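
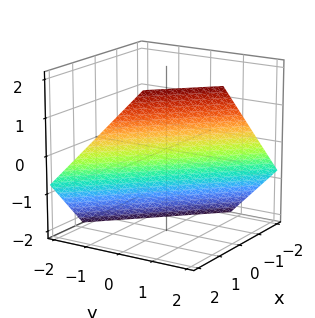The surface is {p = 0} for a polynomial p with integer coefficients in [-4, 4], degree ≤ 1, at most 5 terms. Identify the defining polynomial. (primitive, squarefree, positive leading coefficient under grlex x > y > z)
1. deg p = 1. The surface is flat (a plane).
2. Matching integer coefficients to the picture gives p.

3*x + 3*y - 3*z - 2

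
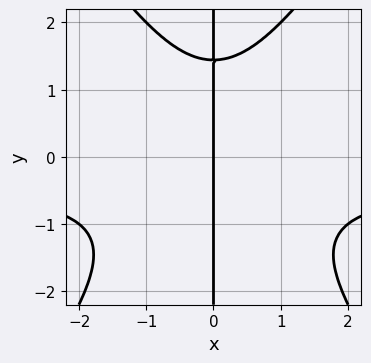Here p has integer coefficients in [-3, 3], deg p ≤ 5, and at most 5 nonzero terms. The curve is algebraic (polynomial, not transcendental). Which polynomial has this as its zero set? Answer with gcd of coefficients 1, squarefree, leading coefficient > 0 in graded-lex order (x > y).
(a) deg p = 4. A generic line meets the curve in up to 4 points.
(b) Checking where it meets the axes: the visible y-axis segment lies entirely on the curve; one x-axis crossing is at x = 0.
(c) Assembling these constraints gives the stated polynomial.

2*x^3*y - x*y^3 + x^3 + 3*x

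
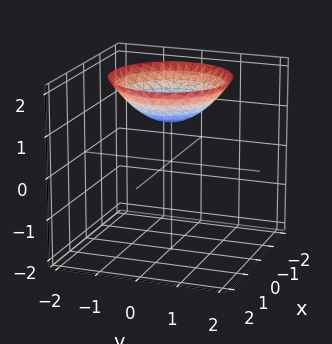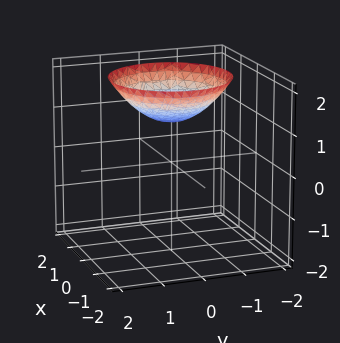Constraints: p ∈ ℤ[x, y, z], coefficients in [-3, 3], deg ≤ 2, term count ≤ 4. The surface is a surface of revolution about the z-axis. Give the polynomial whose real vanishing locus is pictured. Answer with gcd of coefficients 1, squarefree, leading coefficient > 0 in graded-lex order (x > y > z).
x^2 + y^2 - 2*z + 2

First, degree: no degree-1 surface has this shape, so deg p = 2.
Next, symmetry: the z-axis is an axis of rotation, so x and y enter only as x² + y².
Next, observable constraints: it misses every integer gridline on the y-axis; the surface avoids every integer x-axis point in the box; a circular section at z = 2 has radius between 1 and 2; it crosses the z-axis at the gridline z = 1.
Finally, the integer polynomial consistent with all of this is the stated p.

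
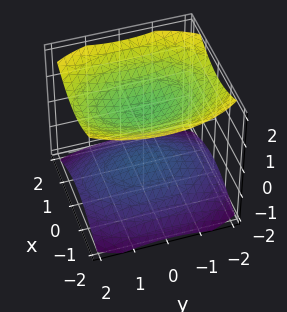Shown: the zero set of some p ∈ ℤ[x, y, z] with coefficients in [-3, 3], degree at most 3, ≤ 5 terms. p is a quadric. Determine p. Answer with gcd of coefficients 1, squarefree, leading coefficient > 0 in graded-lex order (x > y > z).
2*x^2 + y^2 - 3*z^2 + 3

First, there are 2 components. They look like related sheets of one shape, so recover p as a whole.
Then, deg p = 2. Two sheets facing apart; a quadric.
Then, symmetries: it's symmetric under y → −y, forcing even powers of y; the x ↦ −x reflection is a symmetry, so x appears only in even powers; the z ↦ −z reflection is a symmetry, so z appears only in even powers.
Next, reading off the gridlines: the z-axis gridline crossings are at z ∈ {-1, 1}; it misses every integer gridline on the y-axis; no x-intercept at any integer in the box.
Finally, assembling these constraints gives the stated polynomial.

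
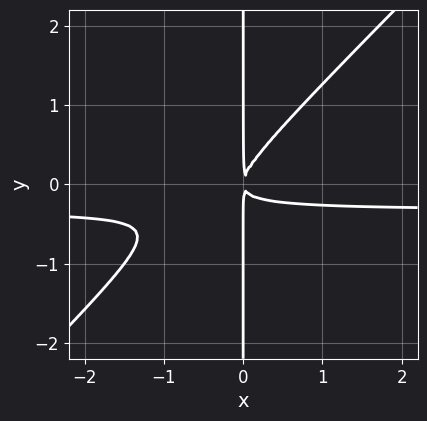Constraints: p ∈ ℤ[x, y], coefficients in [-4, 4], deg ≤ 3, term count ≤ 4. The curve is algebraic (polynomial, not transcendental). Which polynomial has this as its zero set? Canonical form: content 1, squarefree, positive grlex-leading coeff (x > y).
(a) deg p = 3. A generic line meets the curve in up to 3 points.
(b) Checking where it meets the axes: the visible y-axis segment lies entirely on the curve.
(c) Matching integer coefficients to the picture gives p.

3*x^2*y - 3*x*y^2 + x^2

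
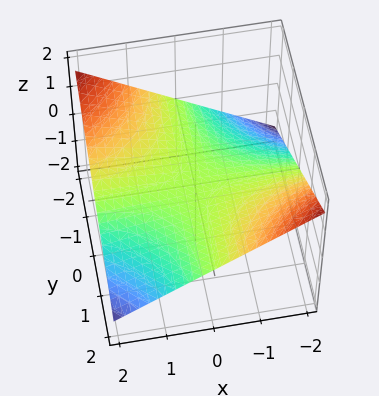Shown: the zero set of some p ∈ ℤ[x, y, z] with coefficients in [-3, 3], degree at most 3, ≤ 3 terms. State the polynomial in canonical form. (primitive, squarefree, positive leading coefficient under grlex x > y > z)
x*y + 3*z

The degree is 2 — a hyperbolic paraboloid; a quadric.
Against the integer gridlines: the visible y-axis segment lies entirely on the surface; every point of the x-axis in the box is on the surface.
Solving for integer coefficients yields p as stated.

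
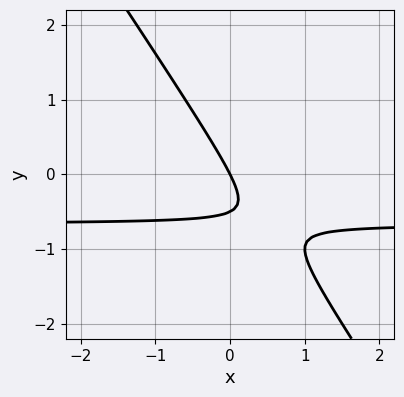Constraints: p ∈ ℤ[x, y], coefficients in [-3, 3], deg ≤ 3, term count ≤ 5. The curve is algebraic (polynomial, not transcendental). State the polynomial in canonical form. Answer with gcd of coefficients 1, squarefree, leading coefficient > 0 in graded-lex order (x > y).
(a) deg p = 2. No degree-1 curve has this shape.
(b) Reading off the gridlines: it crosses the x-axis at the gridline x = 0; it meets the y-axis at y = 0 (among the integer gridlines).
(c) Matching integer coefficients to the picture gives p.

3*x*y + 2*y^2 + 2*x + y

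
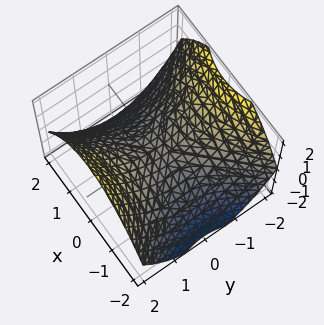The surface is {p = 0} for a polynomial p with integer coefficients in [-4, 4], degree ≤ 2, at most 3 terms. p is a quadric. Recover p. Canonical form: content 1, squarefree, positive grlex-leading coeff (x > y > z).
First, degree: a hyperbolic paraboloid; a quadric, so deg p = 2.
Then, symmetries: mirror symmetry x ↦ −x ⇒ only even powers of x; it's symmetric under y → −y, forcing even powers of y.
Then, observable constraints: it meets the y-axis at y = 0 (among the integer gridlines); one z-axis crossing is at z = 0; it meets the x-axis at x = 0 (among the integer gridlines).
Finally, matching integer coefficients to the picture gives p.

x^2 - y^2 + 2*z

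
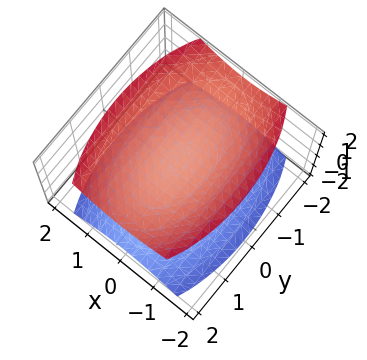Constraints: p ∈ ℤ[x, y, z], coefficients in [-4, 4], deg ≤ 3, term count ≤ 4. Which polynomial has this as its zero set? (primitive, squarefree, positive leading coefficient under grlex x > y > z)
The picture has 2 separate pieces.
The degree is 2 — two separate bowl-shaped sheets opening away from each other; a quadric.
Symmetries: mirror symmetry x ↦ −x ⇒ only even powers of x; it's symmetric under y → −y, forcing even powers of y; it's symmetric under z → −z, forcing even powers of z.
Against the integer gridlines: among the integer gridlines, it crosses the z-axis at z ∈ {-1, 1}; it misses every integer gridline on the x-axis.
Fitting integer coefficients to these (and the overall shape) gives p.

3*x^2 + y^2 - 3*z^2 + 3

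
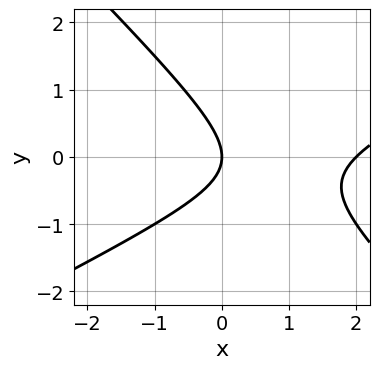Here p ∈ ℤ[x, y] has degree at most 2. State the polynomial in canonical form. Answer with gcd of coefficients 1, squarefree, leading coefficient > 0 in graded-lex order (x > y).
First, degree: no degree-1 curve has this shape, so deg p = 2.
Next, against the integer gridlines: among the integer gridlines, it crosses the x-axis at x ∈ {0, 2}; it meets the y-axis at y = 0 (among the integer gridlines).
Finally, matching integer coefficients to the picture gives p.

x^2 - x*y - 2*y^2 - 2*x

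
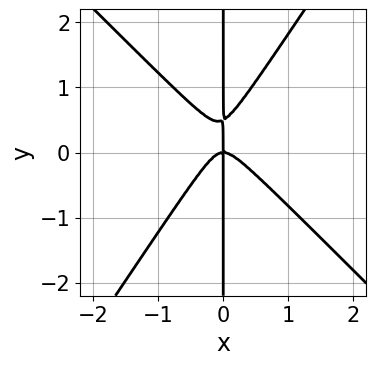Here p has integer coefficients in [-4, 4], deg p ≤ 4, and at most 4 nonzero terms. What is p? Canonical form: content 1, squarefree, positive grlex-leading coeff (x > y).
3*x^3 + x^2*y - 2*x*y^2 + x*y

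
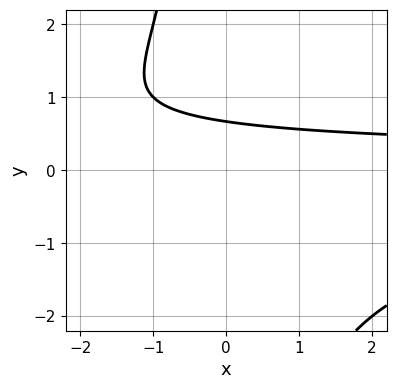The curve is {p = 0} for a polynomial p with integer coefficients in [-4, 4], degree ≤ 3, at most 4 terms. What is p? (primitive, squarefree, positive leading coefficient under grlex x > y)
x*y^2 + 3*y - 2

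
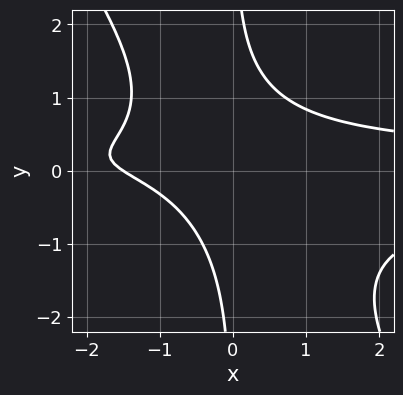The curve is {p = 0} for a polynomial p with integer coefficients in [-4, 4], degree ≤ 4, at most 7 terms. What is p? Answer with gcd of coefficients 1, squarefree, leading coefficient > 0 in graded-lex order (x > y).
3*x^2*y^2 + 2*x*y^3 + 2*x*y - 2*x - 3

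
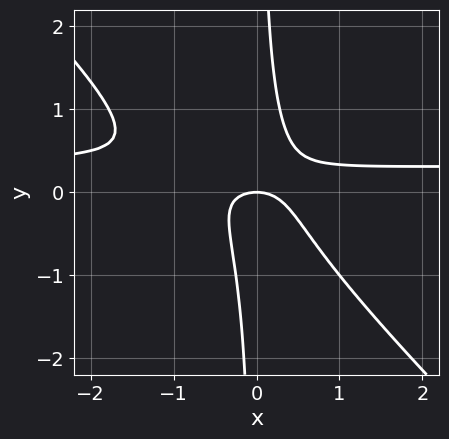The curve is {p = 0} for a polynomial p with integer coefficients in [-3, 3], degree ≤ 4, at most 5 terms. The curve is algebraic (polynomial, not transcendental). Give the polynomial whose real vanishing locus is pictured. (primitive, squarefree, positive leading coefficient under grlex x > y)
(a) Degree: a generic line meets the curve in up to 3 points, so deg p = 3.
(b) From the axis intercepts and sections: one y-axis crossing is at y = 0; one x-axis crossing is at x = 0.
(c) Putting this together gives p.

3*x^2*y + 3*x*y^2 - x^2 - y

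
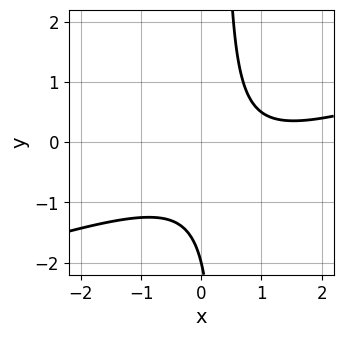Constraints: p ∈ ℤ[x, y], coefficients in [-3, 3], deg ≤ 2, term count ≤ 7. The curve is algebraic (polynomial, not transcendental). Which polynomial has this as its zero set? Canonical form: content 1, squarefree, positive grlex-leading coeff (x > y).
x^2 - 3*x*y - 2*x + y + 2

First, degree: a generic line meets the curve in up to 2 points, so deg p = 2.
Then, reading off the gridlines: the curve avoids every integer x-axis point in the box; it meets the y-axis at y = -2 (among the integer gridlines).
Finally, fitting integer coefficients to these (and the overall shape) gives p.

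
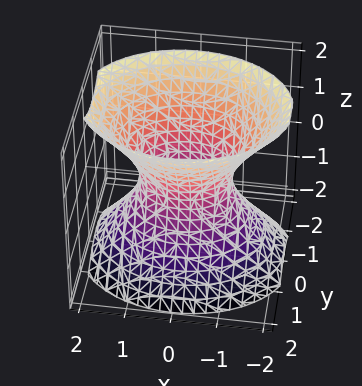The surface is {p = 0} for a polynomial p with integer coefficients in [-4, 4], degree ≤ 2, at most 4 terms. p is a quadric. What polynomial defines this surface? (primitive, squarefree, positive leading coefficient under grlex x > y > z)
2*x^2 + 3*y^2 - 2*z^2 - 2

1. The degree is 2 — an hourglass — one-sheet hyperboloid; a quadric.
2. Symmetries: mirror symmetry z ↦ −z ⇒ only even powers of z; mirror symmetry x ↦ −x ⇒ only even powers of x; it's symmetric under y → −y, forcing even powers of y.
3. Checking where it meets the axes: the x-axis gridline crossings are at x ∈ {-1, 1}; it misses every integer gridline on the z-axis.
4. Putting this together gives p.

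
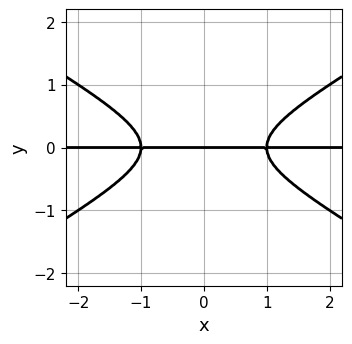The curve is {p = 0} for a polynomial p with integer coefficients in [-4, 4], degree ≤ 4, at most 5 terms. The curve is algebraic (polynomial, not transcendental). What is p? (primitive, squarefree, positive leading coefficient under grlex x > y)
x^2*y - 3*y^3 - y

1. deg p = 3. No degree-2 curve has this shape.
2. Symmetries: the x ↦ −x reflection is a symmetry, so x appears only in even powers.
3. Reading off the gridlines: the visible x-axis segment lies entirely on the curve; it meets the y-axis at y = 0 (among the integer gridlines).
4. Solving for integer coefficients yields p as stated.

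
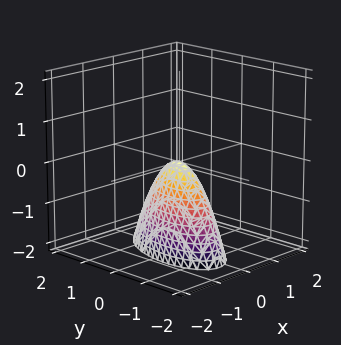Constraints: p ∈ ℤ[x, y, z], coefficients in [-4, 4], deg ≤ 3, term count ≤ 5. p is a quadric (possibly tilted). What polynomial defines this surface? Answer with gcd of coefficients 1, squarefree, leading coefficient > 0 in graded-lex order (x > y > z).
3*x^2 - x*y + y^2 + z

The degree is 2 — a generic line meets the surface in up to 2 points.
From the axis intercepts and sections: one y-axis crossing is at y = 0; it crosses the x-axis at the gridline x = 0.
The integer polynomial consistent with all of this is the stated p.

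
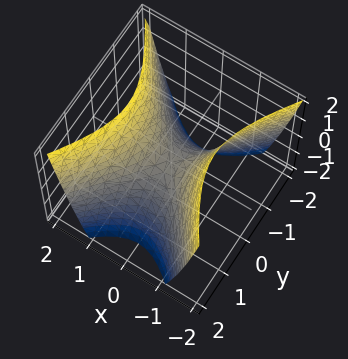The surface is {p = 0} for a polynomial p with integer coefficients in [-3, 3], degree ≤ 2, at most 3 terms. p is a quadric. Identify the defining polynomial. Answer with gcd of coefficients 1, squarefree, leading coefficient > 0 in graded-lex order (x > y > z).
3*x^2 - 2*y^2 - 2*z

First, degree: a hyperbolic paraboloid; a quadric, so deg p = 2.
Next, symmetries: it's symmetric under y → −y, forcing even powers of y; it's symmetric under x → −x, forcing even powers of x.
Next, from the axis intercepts and sections: it crosses the y-axis at the gridline y = 0; it meets the x-axis at x = 0 (among the integer gridlines); it meets the z-axis at z = 0 (among the integer gridlines).
Finally, fitting integer coefficients to these (and the overall shape) gives p.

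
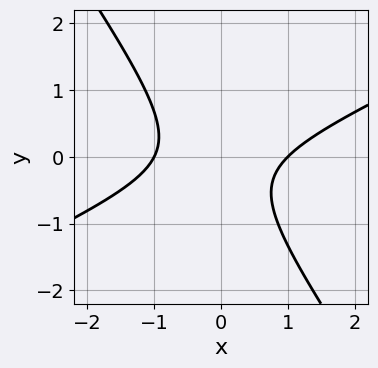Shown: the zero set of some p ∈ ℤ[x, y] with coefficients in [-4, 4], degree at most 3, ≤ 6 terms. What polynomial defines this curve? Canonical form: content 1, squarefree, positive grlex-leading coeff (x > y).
2*x^2 - 3*x*y - 3*y^2 - y - 2

(a) The degree is 2 — no degree-1 curve has this shape.
(b) Against the integer gridlines: the curve avoids every integer y-axis point in the box; the x-axis gridline crossings are at x ∈ {-1, 1}.
(c) Fitting integer coefficients to these (and the overall shape) gives p.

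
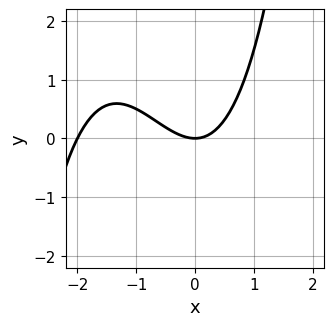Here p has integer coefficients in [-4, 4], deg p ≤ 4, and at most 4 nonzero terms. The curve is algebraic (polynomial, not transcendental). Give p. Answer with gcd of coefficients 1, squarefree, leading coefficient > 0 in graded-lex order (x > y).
Degree: no degree-2 curve has this shape, so deg p = 3.
Checking where it meets the axes: it meets the y-axis at y = 0 (among the integer gridlines); the x-axis gridline crossings are at x ∈ {-2, 0}.
Matching integer coefficients to the picture gives p.

x^3 + 2*x^2 - 2*y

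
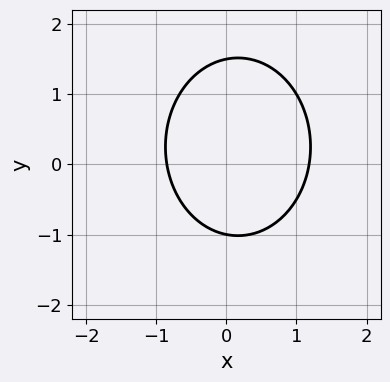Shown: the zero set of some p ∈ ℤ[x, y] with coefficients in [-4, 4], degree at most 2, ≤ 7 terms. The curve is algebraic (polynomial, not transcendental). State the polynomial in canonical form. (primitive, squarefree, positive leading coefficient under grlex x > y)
1. deg p = 2. No degree-1 curve has this shape.
2. From the visible intercepts: it meets the y-axis at y = -1 (among the integer gridlines).
3. These observations pin down the coefficients.

3*x^2 + 2*y^2 - x - y - 3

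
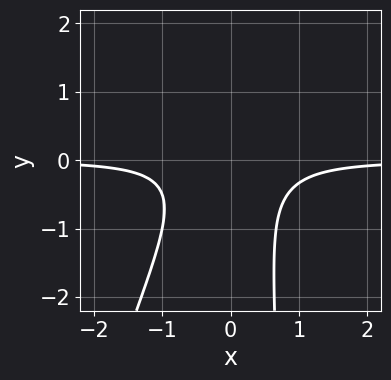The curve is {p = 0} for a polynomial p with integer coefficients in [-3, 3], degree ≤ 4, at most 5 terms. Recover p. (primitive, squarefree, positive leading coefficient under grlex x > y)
3*x^2*y - x*y^2 + y^2 + 1

1. The degree is 3 — the shape is more complex than any degree-2 curve.
2. Reading off the gridlines: the curve avoids every integer y-axis point in the box; no x-intercept at any integer in the box.
3. The integer polynomial consistent with all of this is the stated p.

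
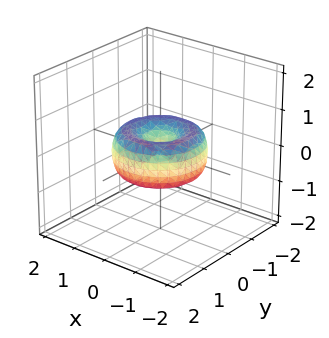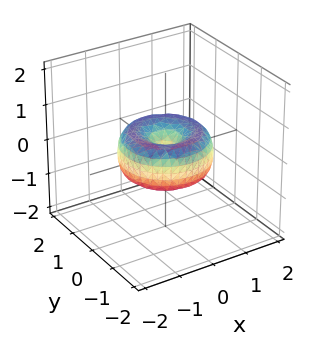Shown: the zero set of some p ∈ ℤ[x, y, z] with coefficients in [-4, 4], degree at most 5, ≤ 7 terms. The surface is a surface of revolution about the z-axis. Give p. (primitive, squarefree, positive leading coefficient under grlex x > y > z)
2*x^4 + 4*x^2*y^2 + 2*y^4 - 3*x^2 - 3*y^2 + 3*z^2

1. Degree: a generic line meets the surface in up to 4 points, so deg p = 4.
2. By symmetry, the z-axis is an axis of rotation, so x and y enter only as x² + y².
3. Reading off the gridlines: it crosses the z-axis at the gridline z = 0; a circular section at z = 0 has radius between 1 and 2.
4. Fitting integer coefficients to these (and the overall shape) gives p.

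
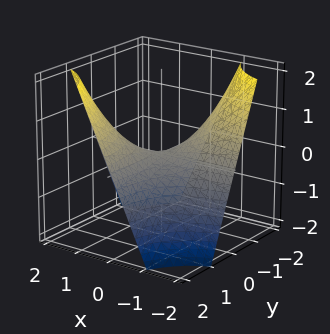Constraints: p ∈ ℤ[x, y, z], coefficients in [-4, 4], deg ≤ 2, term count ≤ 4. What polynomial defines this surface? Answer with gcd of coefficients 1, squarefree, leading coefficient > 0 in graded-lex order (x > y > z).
(a) The degree is 2 — a saddle surface; a quadric.
(b) Against the integer gridlines: every point of the y-axis in the box is on the surface; every point of the x-axis in the box is on the surface; it meets the z-axis at z = 0 (among the integer gridlines).
(c) Together with the visible shape, these determine p as stated.

x*y - z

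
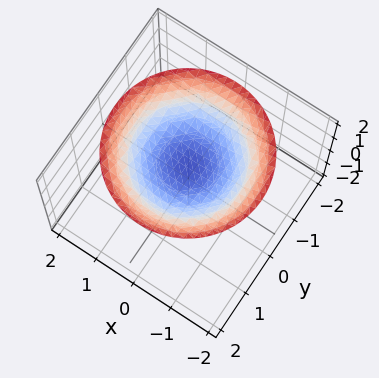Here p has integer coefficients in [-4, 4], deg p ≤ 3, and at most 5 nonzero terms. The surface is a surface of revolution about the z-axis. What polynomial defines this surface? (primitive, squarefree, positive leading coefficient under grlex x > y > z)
x^2 + y^2 - 3*z + 3

Degree: the shape is more complex than any degree-1 surface, so deg p = 2.
Symmetries: the z-axis is an axis of rotation, so x and y enter only as x² + y².
From the visible intercepts: it misses every integer gridline on the x-axis; it crosses the z-axis at the gridline z = 1; it misses every integer gridline on the y-axis; a circular section at z = 2 has radius between 1 and 2.
Together with the visible shape, these determine p as stated.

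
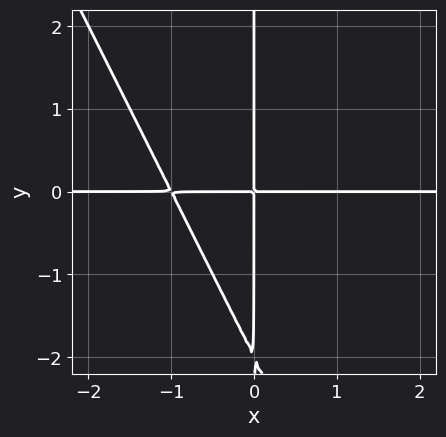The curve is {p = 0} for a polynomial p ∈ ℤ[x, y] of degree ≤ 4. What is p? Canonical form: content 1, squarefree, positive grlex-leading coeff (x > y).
2*x^2*y + x*y^2 + 2*x*y

deg p = 3. No degree-2 curve has this shape.
Checking where it meets the axes: the visible y-axis segment lies entirely on the curve; every point of the x-axis in the box is on the curve.
Fitting integer coefficients to these (and the overall shape) gives p.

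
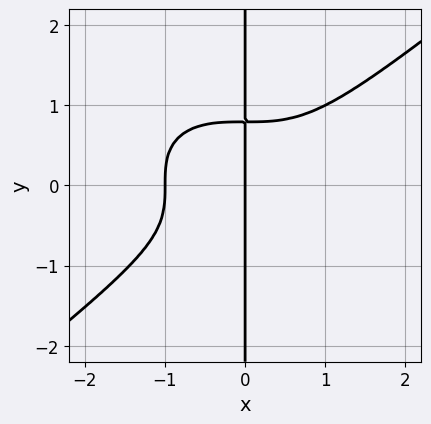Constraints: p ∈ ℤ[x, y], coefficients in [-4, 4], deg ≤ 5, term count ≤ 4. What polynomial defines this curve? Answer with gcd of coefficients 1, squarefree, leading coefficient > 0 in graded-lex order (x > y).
x^4 - 2*x*y^3 + x

The degree is 4 — the shape is more complex than any degree-3 curve.
Observable constraints: the x-axis gridline crossings are at x ∈ {-1, 0}; the visible y-axis segment lies entirely on the curve.
Matching integer coefficients to the picture gives p.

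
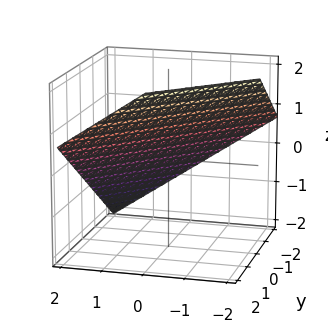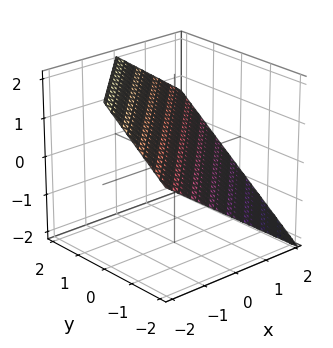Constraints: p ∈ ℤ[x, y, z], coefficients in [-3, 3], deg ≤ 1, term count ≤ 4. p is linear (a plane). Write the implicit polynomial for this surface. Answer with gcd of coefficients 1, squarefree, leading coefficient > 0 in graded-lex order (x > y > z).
2*x - 2*y + 3*z - 2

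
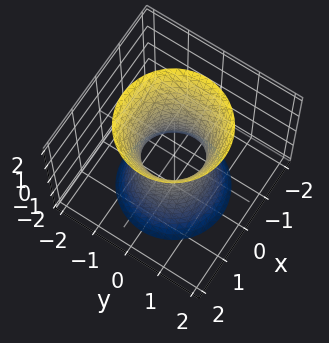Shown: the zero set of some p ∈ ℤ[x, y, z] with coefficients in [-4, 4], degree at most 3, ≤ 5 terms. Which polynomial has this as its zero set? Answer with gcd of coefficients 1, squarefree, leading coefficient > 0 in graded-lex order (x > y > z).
3*x^2 + 3*y^2 - z^2 - 2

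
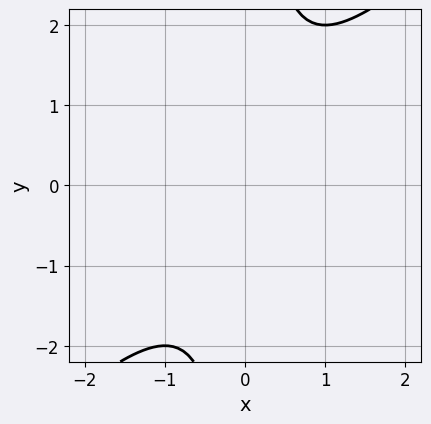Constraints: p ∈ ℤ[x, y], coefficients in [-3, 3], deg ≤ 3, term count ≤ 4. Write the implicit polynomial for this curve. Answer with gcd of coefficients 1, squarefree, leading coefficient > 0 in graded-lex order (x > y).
x^2 - x*y + 1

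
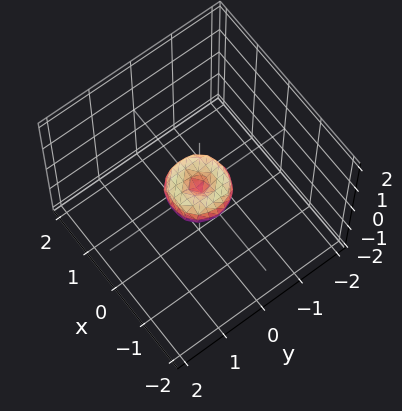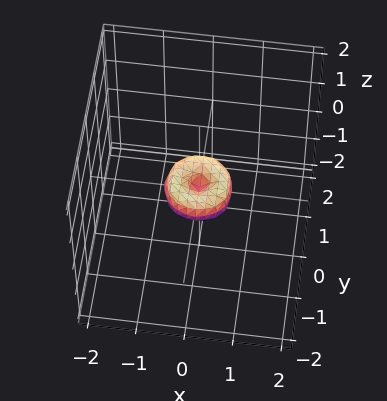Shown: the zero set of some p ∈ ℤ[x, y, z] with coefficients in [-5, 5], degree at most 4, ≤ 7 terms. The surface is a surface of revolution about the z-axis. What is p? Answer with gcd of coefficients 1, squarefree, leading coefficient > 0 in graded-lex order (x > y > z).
2*x^4 + 4*x^2*y^2 + 2*y^4 - x^2 - y^2 + z^2

First, degree: no degree-3 surface has this shape, so deg p = 4.
Then, symmetries: rotational symmetry about the z-axis ⇒ p depends on x, y only through x² + y².
Then, from the visible intercepts: it crosses the y-axis at the gridline y = 0; a circular section at z = 0 has radius between 0 and 1; it meets the z-axis at z = 0 (among the integer gridlines).
Finally, fitting integer coefficients to these (and the overall shape) gives p.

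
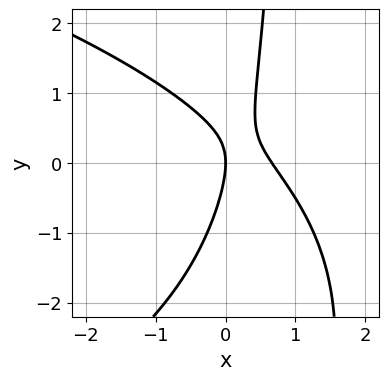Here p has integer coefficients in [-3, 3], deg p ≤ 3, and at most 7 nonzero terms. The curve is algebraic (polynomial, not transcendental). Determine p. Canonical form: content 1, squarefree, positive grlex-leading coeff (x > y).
x*y^2 + 3*x^2 + 2*x*y - y^2 - 2*x

deg p = 3. A generic line meets the curve in up to 3 points.
Against the integer gridlines: it crosses the x-axis at the gridline x = 0; it crosses the y-axis at the gridline y = 0.
Solving for integer coefficients yields p as stated.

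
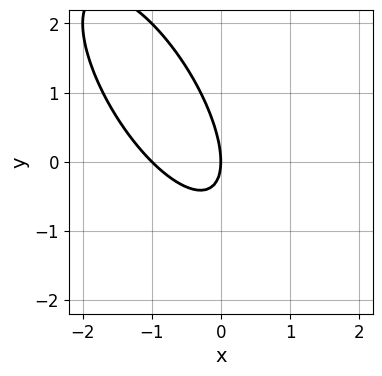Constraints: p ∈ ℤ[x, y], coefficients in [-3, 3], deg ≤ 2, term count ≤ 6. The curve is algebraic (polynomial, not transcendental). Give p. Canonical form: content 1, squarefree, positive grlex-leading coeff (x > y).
deg p = 2.
Reading off the gridlines: one y-axis crossing is at y = 0; among the integer gridlines, it crosses the x-axis at x ∈ {-1, 0}.
Putting this together gives p.

2*x^2 + 2*x*y + y^2 + 2*x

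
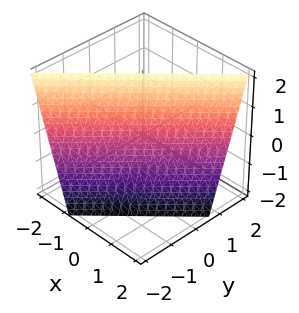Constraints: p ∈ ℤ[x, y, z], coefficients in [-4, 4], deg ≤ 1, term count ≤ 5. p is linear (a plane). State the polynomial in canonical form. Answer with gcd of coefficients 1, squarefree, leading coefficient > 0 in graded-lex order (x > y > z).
(a) Degree: every cross-section is a straight line — this is a plane, so deg p = 1.
(b) Observable constraints: one z-axis crossing is at z = 2.
(c) Matching integer coefficients to the picture gives p.

3*x - 3*y + z - 2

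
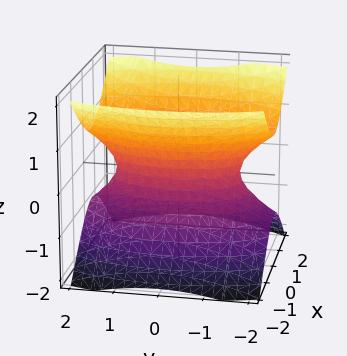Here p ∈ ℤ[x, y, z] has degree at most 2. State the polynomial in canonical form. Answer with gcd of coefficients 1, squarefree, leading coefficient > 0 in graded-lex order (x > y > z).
3*x^2 + y^2 - 3*z^2 - 2

First, deg p = 2.
Next, symmetries: the z ↦ −z reflection is a symmetry, so z appears only in even powers; mirror symmetry y ↦ −y ⇒ only even powers of y; mirror symmetry x ↦ −x ⇒ only even powers of x.
Next, from the visible intercepts: no z-intercept at any integer in the box.
Finally, together with the visible shape, these determine p as stated.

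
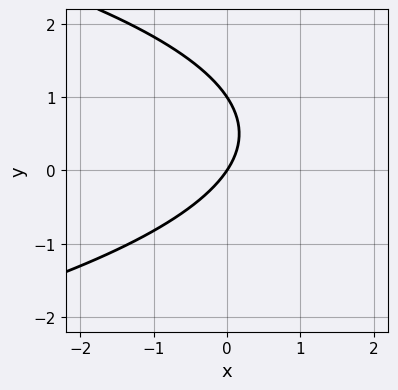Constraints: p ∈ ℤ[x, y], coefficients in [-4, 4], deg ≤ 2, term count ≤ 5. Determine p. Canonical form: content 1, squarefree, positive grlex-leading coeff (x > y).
1. The degree is 2 — no degree-1 curve has this shape.
2. From the visible intercepts: the y-axis gridline crossings are at y ∈ {0, 1}; it crosses the x-axis at the gridline x = 0.
3. Together with the visible shape, these determine p as stated.

2*y^2 + 3*x - 2*y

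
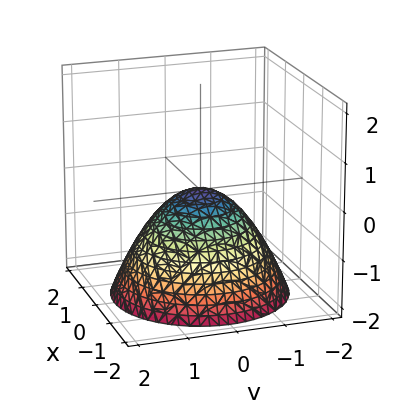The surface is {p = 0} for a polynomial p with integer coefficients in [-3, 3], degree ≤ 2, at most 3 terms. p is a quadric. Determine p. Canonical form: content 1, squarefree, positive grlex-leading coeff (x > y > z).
deg p = 2.
Symmetries: rotational symmetry about the z-axis ⇒ p depends on x, y only through x² + y².
From the axis intercepts and sections: it meets the z-axis at z = 0 (among the integer gridlines); one y-axis crossing is at y = 0; a circular section at z = -2 has radius between 1 and 2.
These observations pin down the coefficients.

2*x^2 + 2*y^2 + 3*z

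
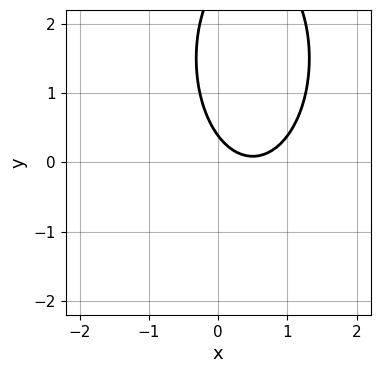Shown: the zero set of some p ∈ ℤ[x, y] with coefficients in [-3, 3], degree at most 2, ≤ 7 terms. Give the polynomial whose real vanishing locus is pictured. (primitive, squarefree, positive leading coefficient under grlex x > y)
3*x^2 + y^2 - 3*x - 3*y + 1

1. The degree is 2 — the shape is more complex than any degree-1 curve.
2. Checking where it meets the axes: it misses every integer gridline on the x-axis.
3. Together with the visible shape, these determine p as stated.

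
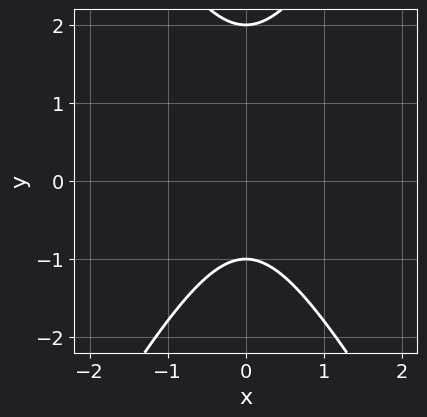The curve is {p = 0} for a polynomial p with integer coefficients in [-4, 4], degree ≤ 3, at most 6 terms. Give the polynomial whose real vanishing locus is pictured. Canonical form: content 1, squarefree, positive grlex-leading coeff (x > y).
First, deg p = 2.
Next, symmetries: mirror symmetry x ↦ −x ⇒ only even powers of x.
Then, against the integer gridlines: it misses every integer gridline on the x-axis; the y-axis gridline crossings are at y ∈ {-1, 2}.
Finally, the integer polynomial consistent with all of this is the stated p.

3*x^2 - y^2 + y + 2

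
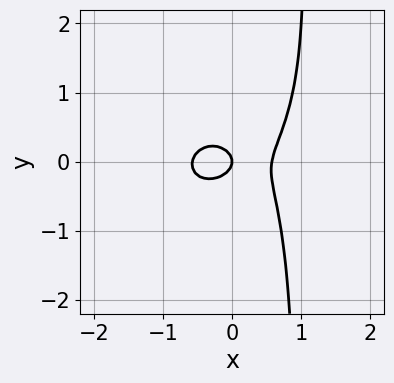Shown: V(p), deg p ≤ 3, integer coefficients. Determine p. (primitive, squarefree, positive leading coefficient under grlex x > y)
(a) deg p = 3. The shape is more complex than any degree-2 curve.
(b) Against the integer gridlines: one y-axis crossing is at y = 0; one x-axis crossing is at x = 0.
(c) The integer polynomial consistent with all of this is the stated p.

3*x^3 - x^2*y + 3*x*y^2 - 3*y^2 - x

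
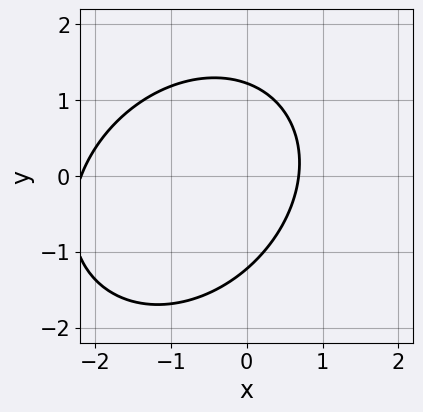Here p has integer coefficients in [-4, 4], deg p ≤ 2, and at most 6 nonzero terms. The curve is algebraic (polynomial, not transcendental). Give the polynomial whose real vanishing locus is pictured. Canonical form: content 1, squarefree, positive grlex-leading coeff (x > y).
2*x^2 - x*y + 2*y^2 + 3*x - 3

deg p = 2. The shape is more complex than any degree-1 curve.
The integer polynomial consistent with all of this is the stated p.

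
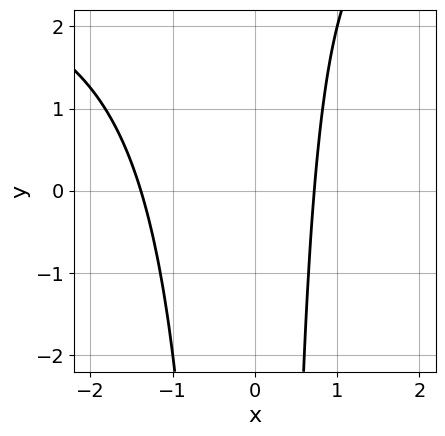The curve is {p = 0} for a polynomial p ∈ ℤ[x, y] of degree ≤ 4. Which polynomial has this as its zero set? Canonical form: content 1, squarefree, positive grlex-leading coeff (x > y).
First, deg p = 3. No degree-2 curve has this shape.
Next, checking where it meets the axes: no y-intercept at any integer in the box.
Finally, the integer polynomial consistent with all of this is the stated p.

x^2*y - 3*x^2 - 2*x + 3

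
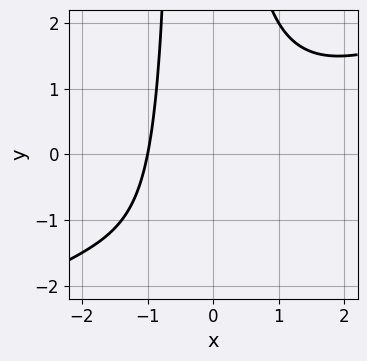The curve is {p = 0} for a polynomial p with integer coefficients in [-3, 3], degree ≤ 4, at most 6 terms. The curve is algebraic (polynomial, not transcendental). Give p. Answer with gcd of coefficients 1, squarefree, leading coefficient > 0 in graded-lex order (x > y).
x^3 - 2*x^2*y - x*y + 2*x + 3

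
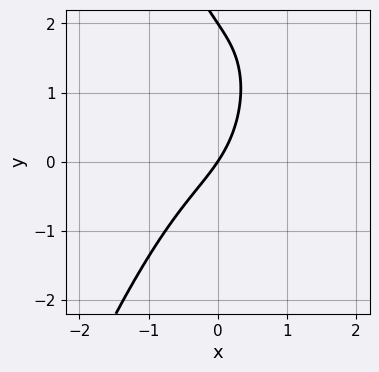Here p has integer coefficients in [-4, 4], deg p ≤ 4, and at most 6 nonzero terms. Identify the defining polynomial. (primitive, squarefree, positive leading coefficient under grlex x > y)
(a) The degree is 3 — the shape is more complex than any degree-2 curve.
(b) Against the integer gridlines: it meets the x-axis at x = 0 (among the integer gridlines); among the integer gridlines, it crosses the y-axis at y ∈ {0, 2}.
(c) Matching integer coefficients to the picture gives p.

3*x^3 - x^2*y + y^2 + 3*x - 2*y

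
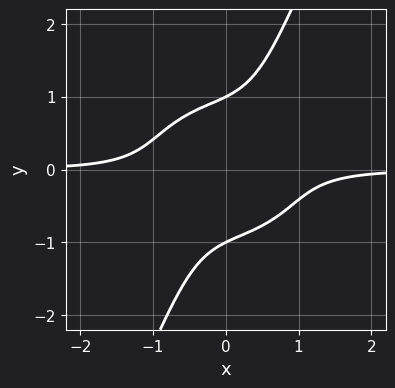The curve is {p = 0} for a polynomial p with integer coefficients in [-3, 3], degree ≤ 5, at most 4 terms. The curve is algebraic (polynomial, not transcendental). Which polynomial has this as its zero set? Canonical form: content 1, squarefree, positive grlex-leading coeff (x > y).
2*x^3*y + 2*x*y^3 - y^4 + 1

First, deg p = 4. The shape is more complex than any degree-3 curve.
Next, against the integer gridlines: the y-axis gridline crossings are at y ∈ {-1, 1}; no x-intercept at any integer in the box.
Finally, solving for integer coefficients yields p as stated.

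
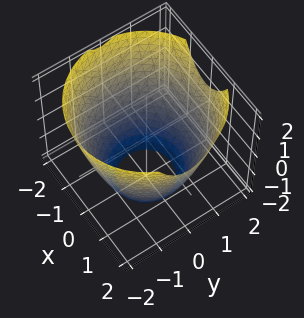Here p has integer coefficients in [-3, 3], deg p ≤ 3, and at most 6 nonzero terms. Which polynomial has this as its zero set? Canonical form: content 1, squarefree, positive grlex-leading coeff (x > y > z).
First, degree: no degree-1 surface has this shape, so deg p = 2.
Then, symmetries: rotational symmetry about the z-axis ⇒ p depends on x, y only through x² + y².
Next, checking where it meets the axes: the surface avoids every integer z-axis point in the box; a circular section at z = -1 has radius between 1 and 2.
Finally, the integer polynomial consistent with all of this is the stated p.

x^2 + y^2 - z - 3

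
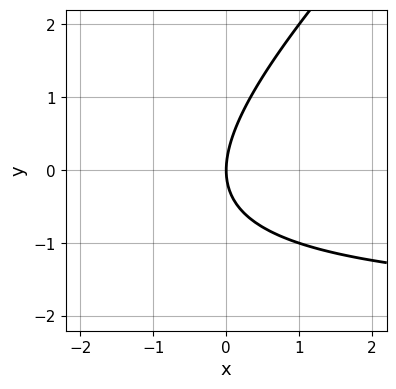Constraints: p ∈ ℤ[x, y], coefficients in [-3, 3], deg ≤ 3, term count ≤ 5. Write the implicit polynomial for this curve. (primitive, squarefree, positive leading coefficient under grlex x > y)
The degree is 2 — no degree-1 curve has this shape.
Checking where it meets the axes: it meets the y-axis at y = 0 (among the integer gridlines); one x-axis crossing is at x = 0.
Putting this together gives p.

x*y - y^2 + 2*x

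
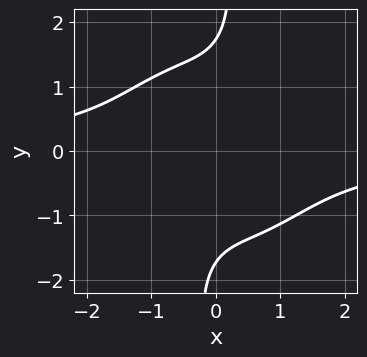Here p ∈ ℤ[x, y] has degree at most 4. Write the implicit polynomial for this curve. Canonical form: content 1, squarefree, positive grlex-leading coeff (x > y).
Degree: a generic line meets the curve in up to 4 points, so deg p = 4.
From the visible intercepts: the curve avoids every integer x-axis point in the box.
These observations pin down the coefficients.

2*x^3*y + x*y^3 + 2*x^2 - y^2 + 3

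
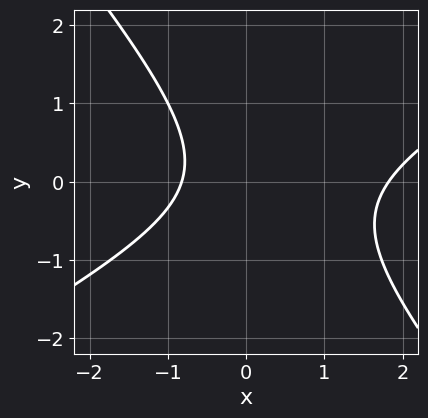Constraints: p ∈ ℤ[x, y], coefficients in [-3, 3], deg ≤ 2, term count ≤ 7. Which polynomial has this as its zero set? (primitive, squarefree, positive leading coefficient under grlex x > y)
2*x^2 - 2*x*y - 3*y^2 - 2*x - 3

1. deg p = 2. The shape is more complex than any degree-1 curve.
2. Observable constraints: it misses every integer gridline on the y-axis.
3. Putting this together gives p.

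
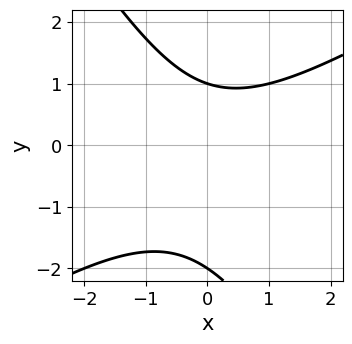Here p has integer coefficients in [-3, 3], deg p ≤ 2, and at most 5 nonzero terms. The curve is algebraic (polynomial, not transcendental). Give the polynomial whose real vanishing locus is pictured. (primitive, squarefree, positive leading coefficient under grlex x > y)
Degree: a generic line meets the curve in up to 2 points, so deg p = 2.
From the axis intercepts and sections: the curve avoids every integer x-axis point in the box; the y-axis gridline crossings are at y ∈ {-2, 1}.
Assembling these constraints gives the stated polynomial.

x^2 - x*y - y^2 - y + 2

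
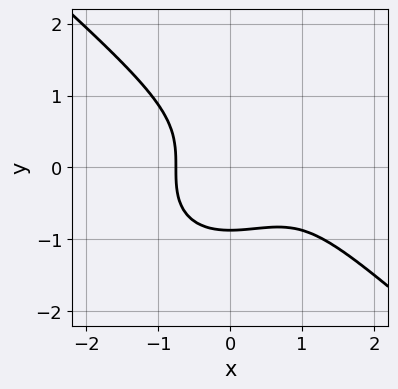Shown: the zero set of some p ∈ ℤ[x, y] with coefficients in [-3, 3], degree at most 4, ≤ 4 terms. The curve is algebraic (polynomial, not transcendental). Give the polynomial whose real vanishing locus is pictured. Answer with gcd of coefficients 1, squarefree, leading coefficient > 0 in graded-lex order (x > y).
First, degree: no degree-2 curve has this shape, so deg p = 3.
Finally, solving for integer coefficients yields p as stated.

2*x^3 + 3*y^3 - 2*x^2 + 2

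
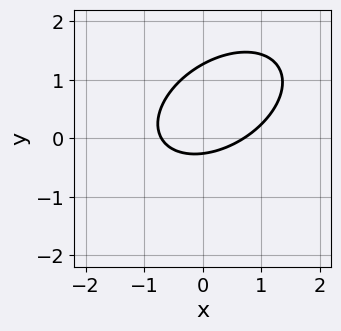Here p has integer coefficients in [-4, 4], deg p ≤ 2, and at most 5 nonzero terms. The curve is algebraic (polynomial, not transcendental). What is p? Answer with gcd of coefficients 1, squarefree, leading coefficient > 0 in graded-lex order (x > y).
2*x^2 - 2*x*y + 3*y^2 - 3*y - 1

The degree is 2 — a generic line meets the curve in up to 2 points.
Putting this together gives p.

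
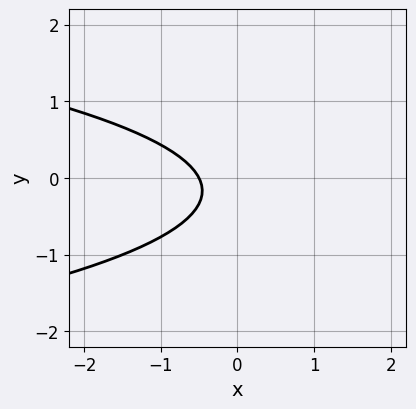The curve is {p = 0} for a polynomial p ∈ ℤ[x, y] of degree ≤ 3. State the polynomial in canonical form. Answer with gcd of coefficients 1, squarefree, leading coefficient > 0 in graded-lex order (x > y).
(a) Degree: the shape is more complex than any degree-1 curve, so deg p = 2.
(b) Observable constraints: the curve avoids every integer y-axis point in the box.
(c) Together with the visible shape, these determine p as stated.

3*y^2 + 2*x + y + 1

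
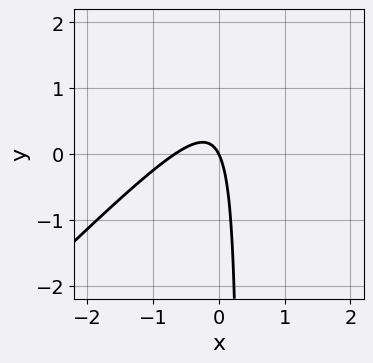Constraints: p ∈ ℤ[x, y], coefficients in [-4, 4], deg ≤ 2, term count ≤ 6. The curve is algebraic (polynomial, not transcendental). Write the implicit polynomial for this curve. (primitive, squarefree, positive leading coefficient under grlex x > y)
1. deg p = 2. No degree-1 curve has this shape.
2. From the axis intercepts and sections: it crosses the y-axis at the gridline y = 0; it crosses the x-axis at the gridline x = 0.
3. Assembling these constraints gives the stated polynomial.

3*x^2 - 3*x*y + 2*x + y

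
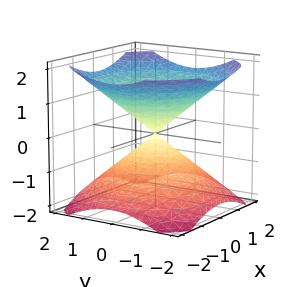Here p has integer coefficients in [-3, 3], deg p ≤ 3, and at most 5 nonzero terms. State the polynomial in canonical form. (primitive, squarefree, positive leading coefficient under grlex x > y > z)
1. I count 2 distinct pieces. They look like related sheets of one shape, so recover p as a whole.
2. deg p = 2. A double cone through the origin; a quadric.
3. By symmetry, every cross-section ⟂ z is a circle, so x, y appear only via x² + y²; the z ↦ −z reflection is a symmetry, so z appears only in even powers.
4. Observable constraints: it meets the z-axis at z = 0 (among the integer gridlines); it crosses the x-axis at the gridline x = 0.
5. Fitting integer coefficients to these (and the overall shape) gives p.

2*x^2 + 2*y^2 - 3*z^2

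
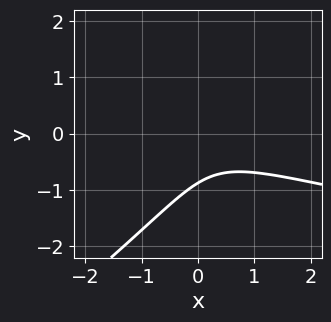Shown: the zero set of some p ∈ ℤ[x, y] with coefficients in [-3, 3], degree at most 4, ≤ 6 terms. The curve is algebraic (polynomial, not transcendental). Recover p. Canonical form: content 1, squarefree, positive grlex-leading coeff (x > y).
2*x*y^2 - 3*y^3 - 2*x^2 - 3*x*y - 2

1. The degree is 3 — a generic line meets the curve in up to 3 points.
2. From the visible intercepts: it misses every integer gridline on the x-axis.
3. These observations pin down the coefficients.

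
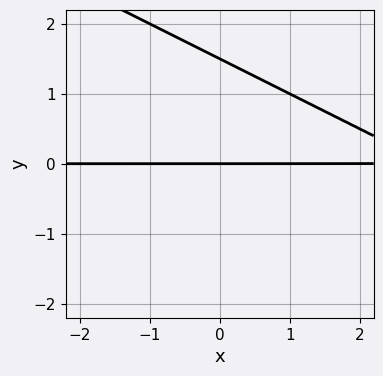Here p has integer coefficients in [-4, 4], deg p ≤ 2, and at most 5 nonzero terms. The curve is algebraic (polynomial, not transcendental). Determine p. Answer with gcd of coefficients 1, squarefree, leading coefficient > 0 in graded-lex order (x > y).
x*y + 2*y^2 - 3*y

(a) Degree: the shape is more complex than any degree-1 curve, so deg p = 2.
(b) Against the integer gridlines: it crosses the y-axis at the gridline y = 0; every point of the x-axis in the box is on the curve.
(c) These observations pin down the coefficients.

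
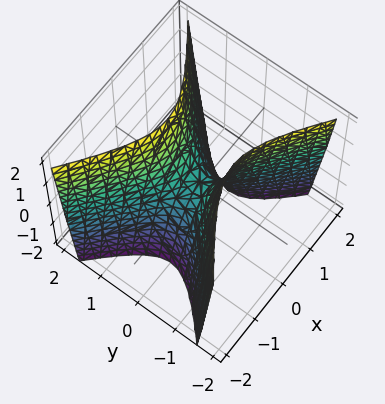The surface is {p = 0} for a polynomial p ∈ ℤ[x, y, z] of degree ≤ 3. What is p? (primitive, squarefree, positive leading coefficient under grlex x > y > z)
1. deg p = 2. A saddle surface; a quadric.
2. Symmetries: it's symmetric under y → −y, forcing even powers of y; the x ↦ −x reflection is a symmetry, so x appears only in even powers.
3. From the visible intercepts: it meets the z-axis at z = 0 (among the integer gridlines); it meets the y-axis at y = 0 (among the integer gridlines); one x-axis crossing is at x = 0.
4. The integer polynomial consistent with all of this is the stated p.

2*x^2 - 3*y^2 + z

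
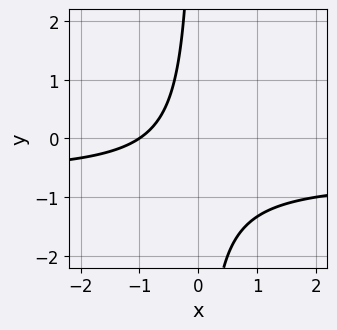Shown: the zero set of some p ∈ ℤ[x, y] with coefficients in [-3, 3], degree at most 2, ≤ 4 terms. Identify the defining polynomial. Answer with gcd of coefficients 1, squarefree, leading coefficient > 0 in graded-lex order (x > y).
3*x*y + 2*x + 2

1. deg p = 2. No degree-1 curve has this shape.
2. From the visible intercepts: the curve avoids every integer y-axis point in the box; one x-axis crossing is at x = -1.
3. These observations pin down the coefficients.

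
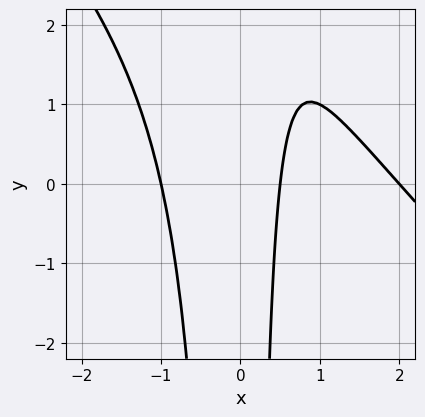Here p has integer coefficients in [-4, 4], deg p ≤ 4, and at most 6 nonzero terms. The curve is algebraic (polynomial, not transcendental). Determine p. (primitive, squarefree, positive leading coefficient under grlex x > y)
(a) deg p = 3. The shape is more complex than any degree-2 curve.
(b) From the visible intercepts: the x-axis gridline crossings are at x ∈ {-1, 2}; the curve avoids every integer y-axis point in the box.
(c) Putting this together gives p.

2*x^3 + 2*x^2*y - 3*x^2 - 3*x + 2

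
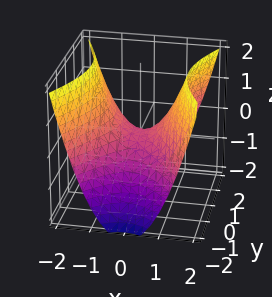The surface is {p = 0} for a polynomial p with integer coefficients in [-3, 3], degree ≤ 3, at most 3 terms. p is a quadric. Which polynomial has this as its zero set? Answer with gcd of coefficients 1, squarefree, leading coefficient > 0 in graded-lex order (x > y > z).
First, degree: a saddle surface; a quadric, so deg p = 2.
Then, symmetries: the x ↦ −x reflection is a symmetry, so x appears only in even powers; mirror symmetry y ↦ −y ⇒ only even powers of y.
Then, observable constraints: one x-axis crossing is at x = 0; it crosses the z-axis at the gridline z = 0.
Finally, fitting integer coefficients to these (and the overall shape) gives p.

2*x^2 - y^2 - 2*z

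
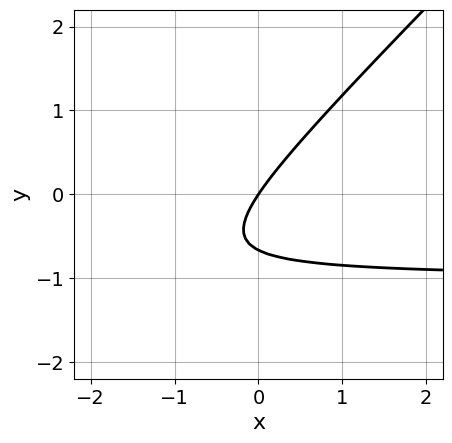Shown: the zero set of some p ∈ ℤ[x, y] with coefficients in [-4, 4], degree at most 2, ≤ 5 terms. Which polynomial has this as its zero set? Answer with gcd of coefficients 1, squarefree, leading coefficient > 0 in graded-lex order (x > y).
3*x*y - 3*y^2 + 3*x - 2*y

First, degree: a generic line meets the curve in up to 2 points, so deg p = 2.
Next, checking where it meets the axes: it meets the x-axis at x = 0 (among the integer gridlines); it crosses the y-axis at the gridline y = 0.
Finally, these observations pin down the coefficients.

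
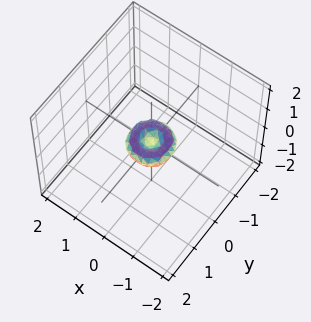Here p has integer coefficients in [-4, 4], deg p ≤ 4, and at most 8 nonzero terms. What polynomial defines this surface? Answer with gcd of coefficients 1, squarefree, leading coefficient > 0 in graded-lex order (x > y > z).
2*x^4 + 4*x^2*y^2 + 2*y^4 - x^2 - y^2 + 2*z^2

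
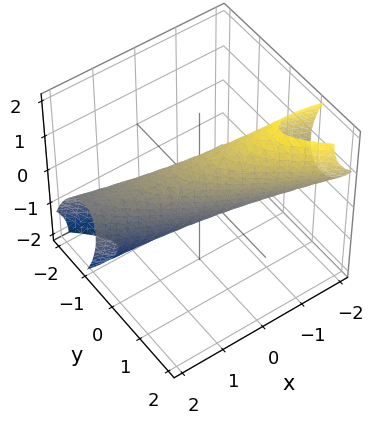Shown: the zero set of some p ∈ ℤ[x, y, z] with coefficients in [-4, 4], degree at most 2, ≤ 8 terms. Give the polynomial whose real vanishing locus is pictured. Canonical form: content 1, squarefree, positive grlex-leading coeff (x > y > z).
x^2 + 3*x*y + 3*y^2 - 2*y*z + z^2 - 1

The degree is 2 — no degree-1 surface has this shape.
Checking where it meets the axes: the x-axis gridline crossings are at x ∈ {-1, 1}; among the integer gridlines, it crosses the z-axis at z ∈ {-1, 1}.
Together with the visible shape, these determine p as stated.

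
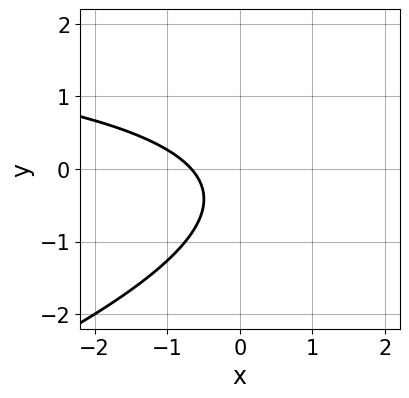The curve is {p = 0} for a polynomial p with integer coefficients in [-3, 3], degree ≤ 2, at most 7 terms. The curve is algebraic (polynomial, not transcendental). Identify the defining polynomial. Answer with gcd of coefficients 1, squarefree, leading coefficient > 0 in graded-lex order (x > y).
The degree is 2 — no degree-1 curve has this shape.
Against the integer gridlines: no y-intercept at any integer in the box.
Together with the visible shape, these determine p as stated.

x*y - 3*y^2 - 3*x - 2*y - 2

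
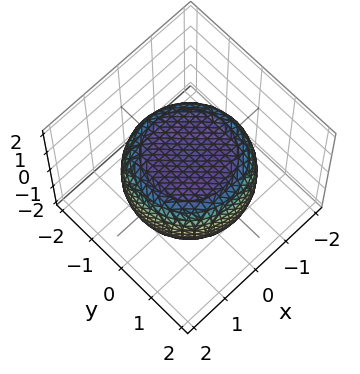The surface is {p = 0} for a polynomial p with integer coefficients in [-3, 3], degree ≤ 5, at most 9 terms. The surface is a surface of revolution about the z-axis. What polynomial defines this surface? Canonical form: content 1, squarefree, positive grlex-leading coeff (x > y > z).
x^4 + 2*x^2*y^2 + y^4 - x^2 - y^2 + 3*z^2 - 3

deg p = 4.
Symmetry: the surface is invariant under rotation about z: p = q(x² + y², z).
Observable constraints: a circular section at z = -1 has radius exactly 1; among the integer gridlines, it crosses the z-axis at z ∈ {-1, 1}.
Matching integer coefficients to the picture gives p.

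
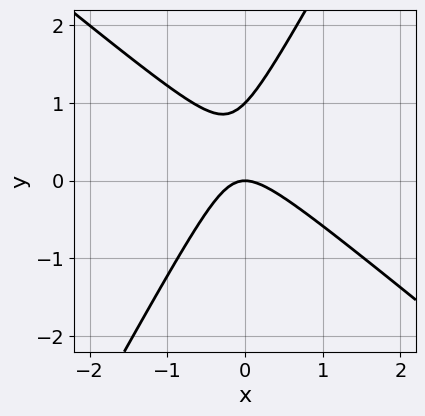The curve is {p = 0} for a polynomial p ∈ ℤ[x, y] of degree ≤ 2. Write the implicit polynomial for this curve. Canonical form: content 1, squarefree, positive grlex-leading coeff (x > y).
3*x^2 + 2*x*y - 2*y^2 + 2*y

(a) The degree is 2 — a generic line meets the curve in up to 2 points.
(b) Checking where it meets the axes: among the integer gridlines, it crosses the y-axis at y ∈ {0, 1}; it meets the x-axis at x = 0 (among the integer gridlines).
(c) Matching integer coefficients to the picture gives p.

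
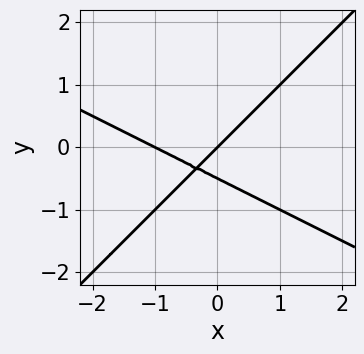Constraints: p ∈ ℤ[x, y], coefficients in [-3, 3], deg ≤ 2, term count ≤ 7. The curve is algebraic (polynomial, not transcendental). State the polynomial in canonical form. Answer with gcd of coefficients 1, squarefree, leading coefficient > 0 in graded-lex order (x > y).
x^2 + x*y - 2*y^2 + x - y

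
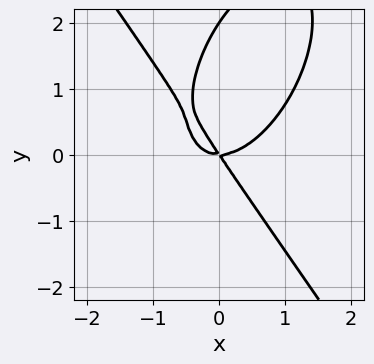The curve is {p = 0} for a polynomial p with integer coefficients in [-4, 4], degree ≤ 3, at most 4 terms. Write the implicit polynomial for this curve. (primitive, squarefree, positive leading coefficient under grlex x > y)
3*x^3 + y^3 - 3*x*y - 2*y^2

1. Degree: a generic line meets the curve in up to 3 points, so deg p = 3.
2. Reading off the gridlines: among the integer gridlines, it crosses the y-axis at y ∈ {0, 2}; one x-axis crossing is at x = 0.
3. Matching integer coefficients to the picture gives p.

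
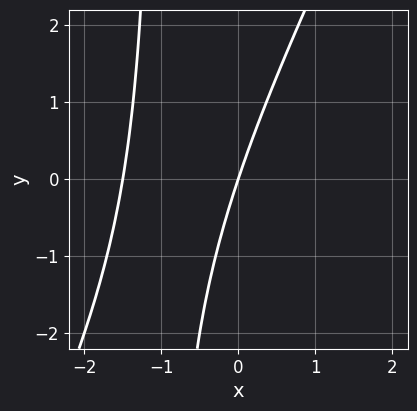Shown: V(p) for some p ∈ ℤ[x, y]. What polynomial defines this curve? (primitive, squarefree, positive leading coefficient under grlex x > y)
2*x^2 - x*y + 3*x - y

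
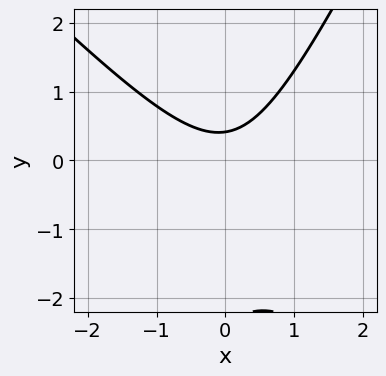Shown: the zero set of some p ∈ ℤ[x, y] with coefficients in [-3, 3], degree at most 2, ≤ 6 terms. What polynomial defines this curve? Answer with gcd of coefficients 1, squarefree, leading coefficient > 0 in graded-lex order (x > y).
First, deg p = 2.
Next, against the integer gridlines: the curve avoids every integer x-axis point in the box.
Finally, solving for integer coefficients yields p as stated.

2*x^2 + x*y - y^2 - 2*y + 1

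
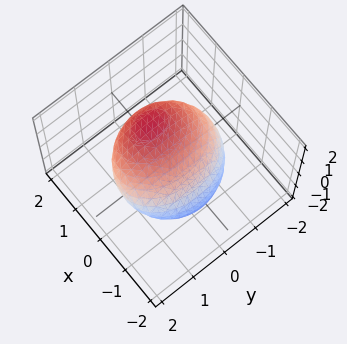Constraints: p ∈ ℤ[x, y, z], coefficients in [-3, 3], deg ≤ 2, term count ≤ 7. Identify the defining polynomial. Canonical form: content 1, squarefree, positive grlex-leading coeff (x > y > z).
First, the degree is 2 — no degree-1 surface has this shape.
Next, from the visible intercepts: among the integer gridlines, it crosses the x-axis at x ∈ {-1, 1}.
Finally, these observations pin down the coefficients.

2*x^2 - 3*x*z + y^2 + 3*z^2 - 2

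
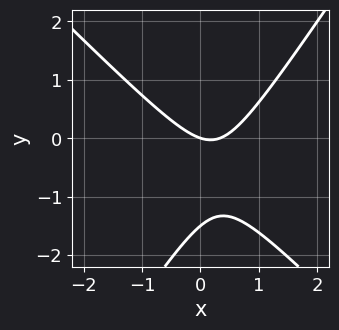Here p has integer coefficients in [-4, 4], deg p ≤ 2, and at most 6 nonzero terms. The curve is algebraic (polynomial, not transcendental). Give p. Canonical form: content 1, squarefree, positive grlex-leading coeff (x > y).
3*x^2 + x*y - 2*y^2 - x - 3*y

(a) Degree: no degree-1 curve has this shape, so deg p = 2.
(b) Reading off the gridlines: it crosses the y-axis at the gridline y = 0; it meets the x-axis at x = 0 (among the integer gridlines).
(c) Solving for integer coefficients yields p as stated.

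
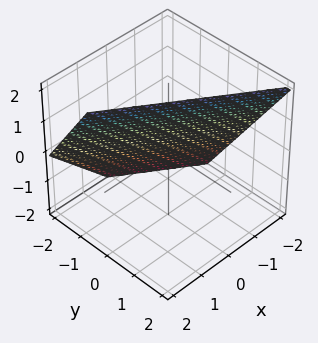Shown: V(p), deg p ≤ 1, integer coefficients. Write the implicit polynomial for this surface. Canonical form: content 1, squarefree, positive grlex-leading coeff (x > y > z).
(a) deg p = 1.
(b) Against the integer gridlines: one z-axis crossing is at z = 1; one x-axis crossing is at x = -1.
(c) Putting this together gives p.

2*x + 3*y - 2*z + 2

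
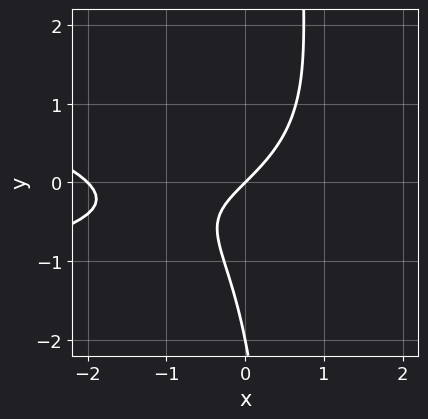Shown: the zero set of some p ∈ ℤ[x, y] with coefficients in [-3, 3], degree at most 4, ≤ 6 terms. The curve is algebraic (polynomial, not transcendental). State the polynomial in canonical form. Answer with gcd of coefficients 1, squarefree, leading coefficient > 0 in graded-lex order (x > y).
2*x*y^2 + x^2 - y^2 + 2*x - 2*y

The degree is 3 — the shape is more complex than any degree-2 curve.
Observable constraints: among the integer gridlines, it crosses the y-axis at y ∈ {-2, 0}; among the integer gridlines, it crosses the x-axis at x ∈ {-2, 0}.
The integer polynomial consistent with all of this is the stated p.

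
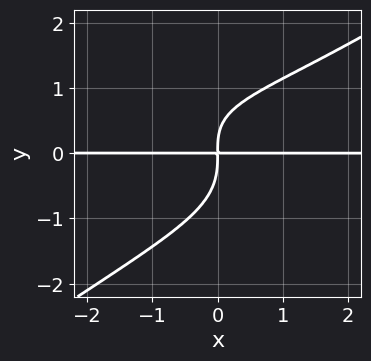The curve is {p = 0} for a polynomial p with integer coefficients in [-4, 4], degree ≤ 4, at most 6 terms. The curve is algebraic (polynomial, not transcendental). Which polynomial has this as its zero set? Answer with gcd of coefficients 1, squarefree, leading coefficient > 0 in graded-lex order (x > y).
First, the degree is 4 — a generic line meets the curve in up to 4 points.
Then, from the axis intercepts and sections: the visible x-axis segment lies entirely on the curve.
Finally, assembling these constraints gives the stated polynomial.

x^2*y^2 - 2*y^4 - x*y^2 + 3*x*y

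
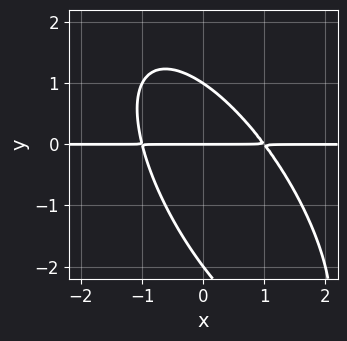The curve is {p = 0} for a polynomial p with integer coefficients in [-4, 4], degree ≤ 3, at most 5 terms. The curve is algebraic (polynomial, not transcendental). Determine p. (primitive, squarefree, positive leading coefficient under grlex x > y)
The degree is 3 — a generic line meets the curve in up to 3 points.
From the axis intercepts and sections: among the integer gridlines, it crosses the y-axis at y ∈ {-2, 0, 1}; every point of the x-axis in the box is on the curve.
Assembling these constraints gives the stated polynomial.

2*x^2*y + 2*x*y^2 + y^3 + y^2 - 2*y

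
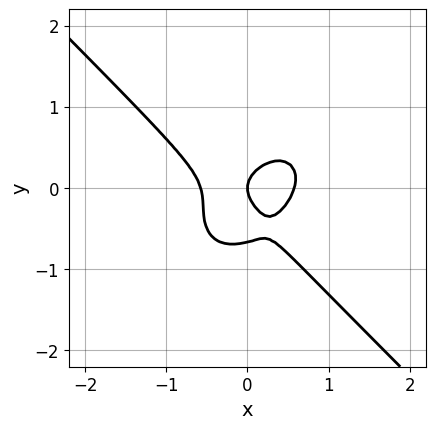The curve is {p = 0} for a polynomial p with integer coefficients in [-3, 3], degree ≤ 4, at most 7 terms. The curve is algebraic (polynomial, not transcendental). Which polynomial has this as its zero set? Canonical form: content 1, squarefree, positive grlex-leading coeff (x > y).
3*x^3 + 3*y^3 - x*y + 2*y^2 - x

Degree: a generic line meets the curve in up to 3 points, so deg p = 3.
Reading off the gridlines: one x-axis crossing is at x = 0; it crosses the y-axis at the gridline y = 0.
Matching integer coefficients to the picture gives p.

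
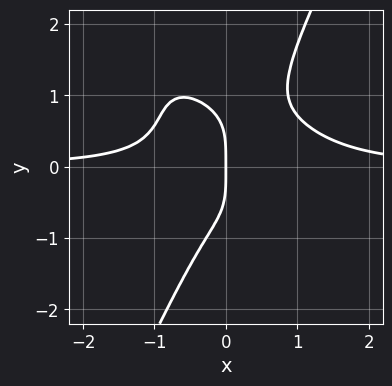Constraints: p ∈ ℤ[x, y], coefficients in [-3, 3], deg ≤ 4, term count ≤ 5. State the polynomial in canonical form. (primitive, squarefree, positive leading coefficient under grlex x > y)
The degree is 4 — the shape is more complex than any degree-3 curve.
Checking where it meets the axes: one x-axis crossing is at x = 0; it crosses the y-axis at the gridline y = 0.
Matching integer coefficients to the picture gives p.

3*x^3*y + 3*x^2*y^2 - y^4 - 2*x^2*y - 2*x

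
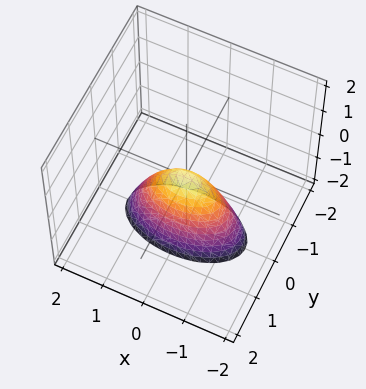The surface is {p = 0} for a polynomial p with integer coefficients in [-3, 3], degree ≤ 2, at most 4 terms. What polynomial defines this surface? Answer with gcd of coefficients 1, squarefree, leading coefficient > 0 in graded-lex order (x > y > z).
x^2 + 3*y^2 + z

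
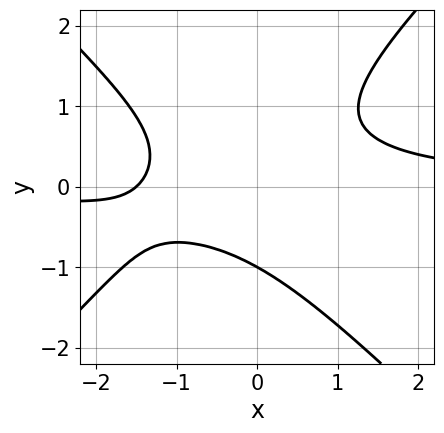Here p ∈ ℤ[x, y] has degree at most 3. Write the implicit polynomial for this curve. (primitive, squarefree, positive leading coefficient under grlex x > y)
First, deg p = 3. The shape is more complex than any degree-2 curve.
Next, from the visible intercepts: it crosses the y-axis at the gridline y = -1.
Finally, solving for integer coefficients yields p as stated.

3*x^2*y - 3*y^3 + 3*x*y - 2*x - 3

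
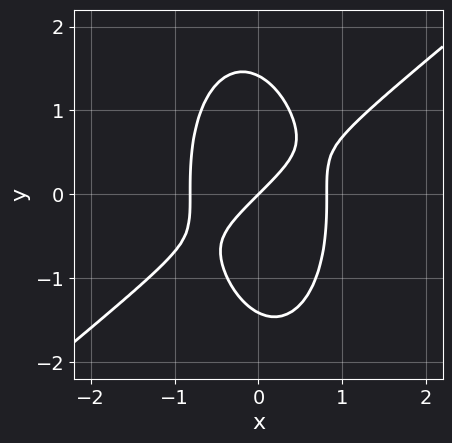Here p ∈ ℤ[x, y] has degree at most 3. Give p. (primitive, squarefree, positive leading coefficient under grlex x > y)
3*x^3 - 3*x^2*y - y^3 - 2*x + 2*y

Degree: the shape is more complex than any degree-2 curve, so deg p = 3.
From the axis intercepts and sections: it meets the y-axis at y = 0 (among the integer gridlines); one x-axis crossing is at x = 0.
Solving for integer coefficients yields p as stated.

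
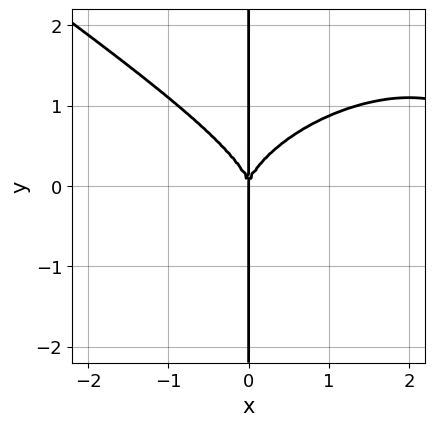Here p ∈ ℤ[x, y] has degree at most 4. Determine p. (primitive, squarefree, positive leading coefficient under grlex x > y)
x^4 + 3*x*y^3 - 3*x^3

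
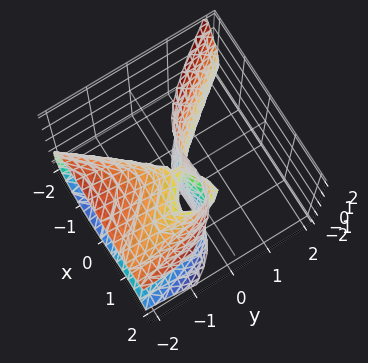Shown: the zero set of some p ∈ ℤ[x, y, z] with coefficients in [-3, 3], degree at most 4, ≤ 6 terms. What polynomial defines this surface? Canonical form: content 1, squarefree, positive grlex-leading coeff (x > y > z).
1. Degree: the shape is more complex than any degree-2 surface, so deg p = 3.
2. From the axis intercepts and sections: it crosses the y-axis at the gridline y = 0; among the integer gridlines, it crosses the x-axis at x ∈ {0, 1}.
3. Fitting integer coefficients to these (and the overall shape) gives p.

2*x^3 - x*y^2 + 2*y*z^2 - 2*x^2 + 2*y^2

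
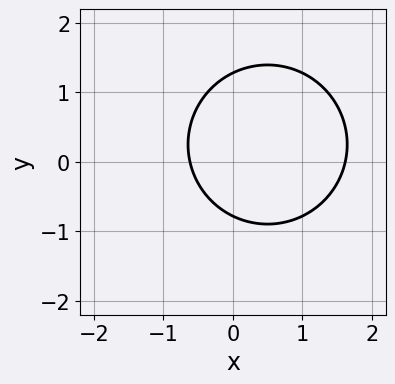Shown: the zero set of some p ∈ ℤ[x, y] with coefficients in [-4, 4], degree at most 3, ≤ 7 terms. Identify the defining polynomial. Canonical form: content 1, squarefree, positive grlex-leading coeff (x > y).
1. The degree is 2 — the shape is more complex than any degree-1 curve.
2. Solving for integer coefficients yields p as stated.

2*x^2 + 2*y^2 - 2*x - y - 2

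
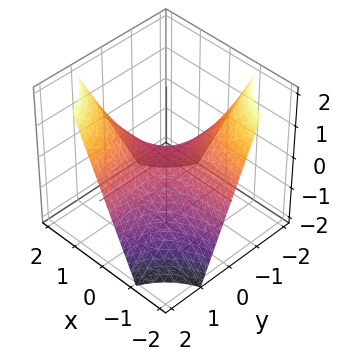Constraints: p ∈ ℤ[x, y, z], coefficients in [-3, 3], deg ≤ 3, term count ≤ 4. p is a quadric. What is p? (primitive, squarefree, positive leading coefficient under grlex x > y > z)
x*y - z

deg p = 2.
Reading off the gridlines: one z-axis crossing is at z = 0; the visible y-axis segment lies entirely on the surface; the visible x-axis segment lies entirely on the surface.
Matching integer coefficients to the picture gives p.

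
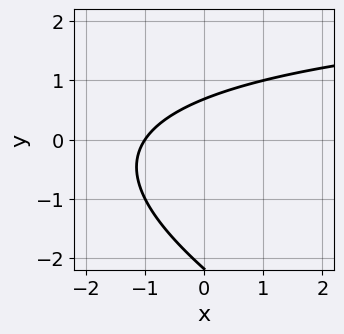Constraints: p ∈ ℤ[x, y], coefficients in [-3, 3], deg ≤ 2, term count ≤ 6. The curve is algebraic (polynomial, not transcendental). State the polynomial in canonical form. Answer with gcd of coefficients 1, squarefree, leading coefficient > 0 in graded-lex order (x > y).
x*y + 2*y^2 - 3*x + 3*y - 3

(a) The degree is 2 — no degree-1 curve has this shape.
(b) Observable constraints: one x-axis crossing is at x = -1.
(c) Solving for integer coefficients yields p as stated.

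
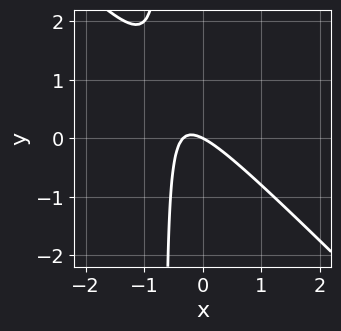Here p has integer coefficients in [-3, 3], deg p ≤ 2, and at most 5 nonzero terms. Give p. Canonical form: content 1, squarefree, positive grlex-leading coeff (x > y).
3*x^2 + 3*x*y + x + 2*y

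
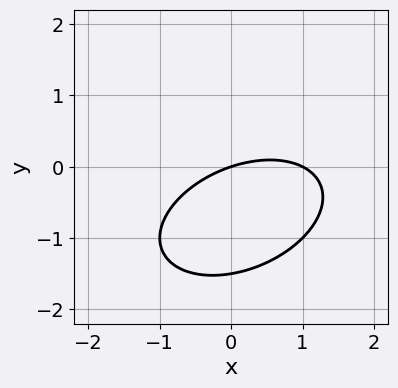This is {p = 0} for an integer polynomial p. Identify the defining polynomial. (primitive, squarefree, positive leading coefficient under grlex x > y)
x^2 - x*y + 2*y^2 - x + 3*y

(a) The degree is 2 — a generic line meets the curve in up to 2 points.
(b) Against the integer gridlines: it meets the y-axis at y = 0 (among the integer gridlines); the x-axis gridline crossings are at x ∈ {0, 1}.
(c) Solving for integer coefficients yields p as stated.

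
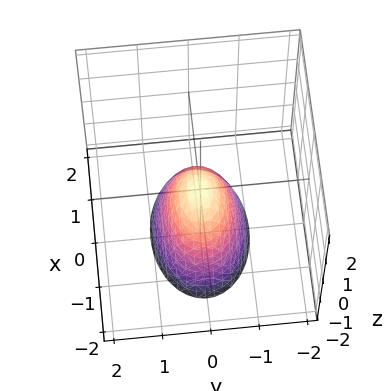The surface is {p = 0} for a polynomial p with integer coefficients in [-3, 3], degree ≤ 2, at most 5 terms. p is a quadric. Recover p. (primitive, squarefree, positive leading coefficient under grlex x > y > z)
x^2 + 2*y^2 + z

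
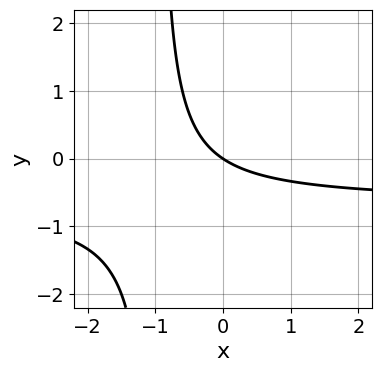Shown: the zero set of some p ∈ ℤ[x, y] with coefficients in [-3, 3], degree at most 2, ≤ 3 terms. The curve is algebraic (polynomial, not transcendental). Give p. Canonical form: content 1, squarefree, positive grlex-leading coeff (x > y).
3*x*y + 2*x + 3*y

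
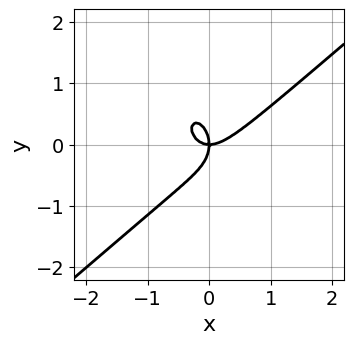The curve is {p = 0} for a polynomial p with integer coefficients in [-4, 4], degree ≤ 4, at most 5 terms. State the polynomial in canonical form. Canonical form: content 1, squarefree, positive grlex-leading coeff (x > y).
3*x^3 - 2*x^2*y - 2*y^3 - 2*x*y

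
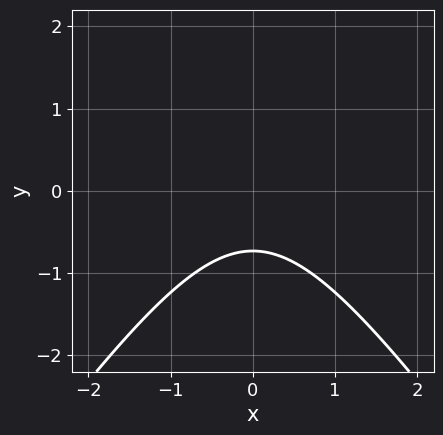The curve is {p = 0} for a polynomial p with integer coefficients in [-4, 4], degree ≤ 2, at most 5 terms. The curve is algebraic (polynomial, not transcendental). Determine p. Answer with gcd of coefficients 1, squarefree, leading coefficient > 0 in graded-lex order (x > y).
2*x^2 - y^2 + 2*y + 2

The degree is 2 — a generic line meets the curve in up to 2 points.
Symmetries: the x ↦ −x reflection is a symmetry, so x appears only in even powers.
Reading off the gridlines: no x-intercept at any integer in the box.
These observations pin down the coefficients.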